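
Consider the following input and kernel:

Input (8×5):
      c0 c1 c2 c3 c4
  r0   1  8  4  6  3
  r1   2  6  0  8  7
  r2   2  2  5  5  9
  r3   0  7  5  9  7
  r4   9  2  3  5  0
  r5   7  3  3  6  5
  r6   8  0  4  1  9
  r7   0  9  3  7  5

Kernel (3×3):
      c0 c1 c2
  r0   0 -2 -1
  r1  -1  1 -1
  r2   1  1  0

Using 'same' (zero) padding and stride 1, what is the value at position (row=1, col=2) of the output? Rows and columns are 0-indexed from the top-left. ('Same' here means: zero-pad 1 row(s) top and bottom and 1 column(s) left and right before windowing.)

-21

The receptive field on the zero-padded input at this output position is [8 4 6 / 6 0 8 / 2 5 5]. Elementwise product with the kernel and sum: 4·-2 + 6·-1 + 6·-1 + 0·1 + 8·-1 + 2·1 + 5·1.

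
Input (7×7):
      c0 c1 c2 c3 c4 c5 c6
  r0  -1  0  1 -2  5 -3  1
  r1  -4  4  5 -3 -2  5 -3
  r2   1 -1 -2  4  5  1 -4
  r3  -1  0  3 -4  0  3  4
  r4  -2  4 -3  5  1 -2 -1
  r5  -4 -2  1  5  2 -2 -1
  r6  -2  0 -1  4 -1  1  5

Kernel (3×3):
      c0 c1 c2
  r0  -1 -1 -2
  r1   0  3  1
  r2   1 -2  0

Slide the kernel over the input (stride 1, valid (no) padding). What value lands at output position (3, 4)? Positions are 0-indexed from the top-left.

The receptive field on the input at this output position is [0 3 4 / 1 -2 -1 / 2 -2 -1]. Elementwise product with the kernel and sum: 0·-1 + 3·-1 + 4·-2 + -2·3 + -1·1 + 2·1 + -2·-2.

-12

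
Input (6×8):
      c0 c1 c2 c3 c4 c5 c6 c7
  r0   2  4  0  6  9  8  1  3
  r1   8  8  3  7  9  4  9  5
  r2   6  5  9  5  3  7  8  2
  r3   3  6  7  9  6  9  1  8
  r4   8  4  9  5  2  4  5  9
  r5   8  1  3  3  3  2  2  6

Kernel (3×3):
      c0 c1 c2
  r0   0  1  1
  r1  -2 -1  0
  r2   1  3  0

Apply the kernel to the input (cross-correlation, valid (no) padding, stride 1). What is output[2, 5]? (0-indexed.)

The receptive field on the input at this output position is [7 8 2 / 9 1 8 / 4 5 9]. Elementwise product with the kernel and sum: 8·1 + 2·1 + 9·-2 + 1·-1 + 4·1 + 5·3.

10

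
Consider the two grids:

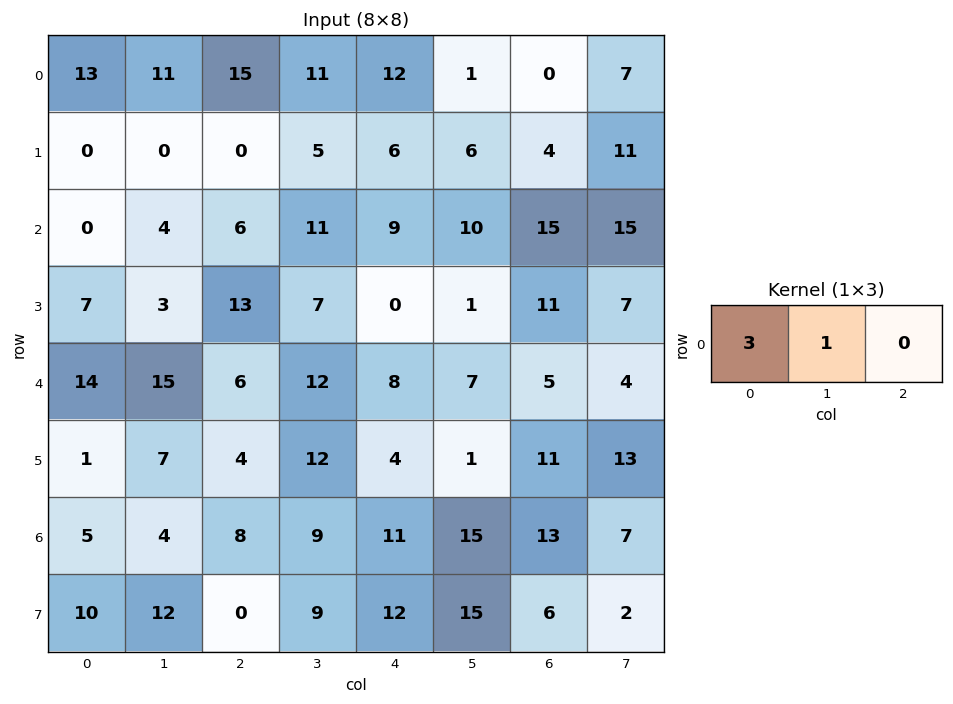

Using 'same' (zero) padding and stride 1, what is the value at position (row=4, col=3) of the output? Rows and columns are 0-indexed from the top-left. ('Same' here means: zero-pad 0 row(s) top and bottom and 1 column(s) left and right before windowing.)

30

The receptive field on the zero-padded input at this output position is [6 12 8]. Elementwise product with the kernel and sum: 6·3 + 12·1.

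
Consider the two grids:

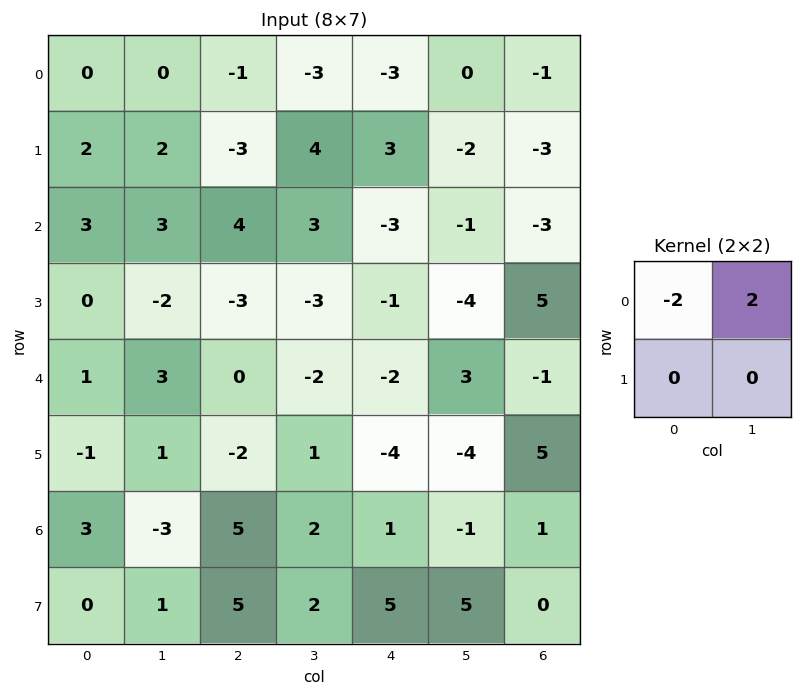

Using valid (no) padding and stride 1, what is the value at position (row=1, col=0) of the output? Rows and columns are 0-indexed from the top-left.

0

The receptive field on the input at this output position is [2 2 / 3 3]. Elementwise product with the kernel and sum: 2·-2 + 2·2.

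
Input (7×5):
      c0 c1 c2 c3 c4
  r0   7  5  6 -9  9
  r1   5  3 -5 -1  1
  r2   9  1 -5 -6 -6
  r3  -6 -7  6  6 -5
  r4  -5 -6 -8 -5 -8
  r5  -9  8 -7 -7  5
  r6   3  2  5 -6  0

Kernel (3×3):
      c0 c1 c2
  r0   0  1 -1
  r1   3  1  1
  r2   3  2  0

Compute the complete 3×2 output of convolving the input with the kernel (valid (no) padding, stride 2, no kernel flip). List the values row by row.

41 -60
-40 -15
-11 -17

Output[0,0]: The receptive field on the input at this output position is [7 5 6 / 5 3 -5 / 9 1 -5]. Elementwise product with the kernel and sum: 5·1 + 6·-1 + 5·3 + 3·1 + -5·1 + 9·3 + 1·2.
Output[0,1]: The receptive field on the input at this output position is [6 -9 9 / -5 -1 1 / -5 -6 -6]. Elementwise product with the kernel and sum: -9·1 + 9·-1 + -5·3 + -1·1 + 1·1 + -5·3 + -6·2.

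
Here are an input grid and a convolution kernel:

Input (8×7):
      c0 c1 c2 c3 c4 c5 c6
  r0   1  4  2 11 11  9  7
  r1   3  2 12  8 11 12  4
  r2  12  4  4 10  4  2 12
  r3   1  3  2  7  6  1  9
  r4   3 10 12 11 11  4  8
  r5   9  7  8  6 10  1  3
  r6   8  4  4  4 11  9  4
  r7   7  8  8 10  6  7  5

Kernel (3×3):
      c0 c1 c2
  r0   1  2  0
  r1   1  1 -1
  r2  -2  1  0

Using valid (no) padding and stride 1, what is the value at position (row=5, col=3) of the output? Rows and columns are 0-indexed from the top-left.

18

The receptive field on the input at this output position is [6 10 1 / 4 11 9 / 10 6 7]. Elementwise product with the kernel and sum: 6·1 + 10·2 + 4·1 + 11·1 + 9·-1 + 10·-2 + 6·1.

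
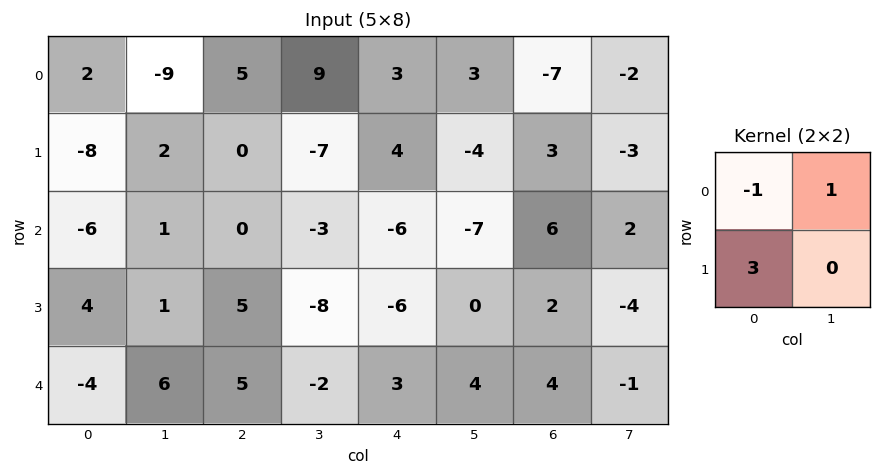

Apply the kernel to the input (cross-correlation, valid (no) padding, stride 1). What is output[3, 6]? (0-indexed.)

The receptive field on the input at this output position is [2 -4 / 4 -1]. Elementwise product with the kernel and sum: 2·-1 + -4·1 + 4·3.

6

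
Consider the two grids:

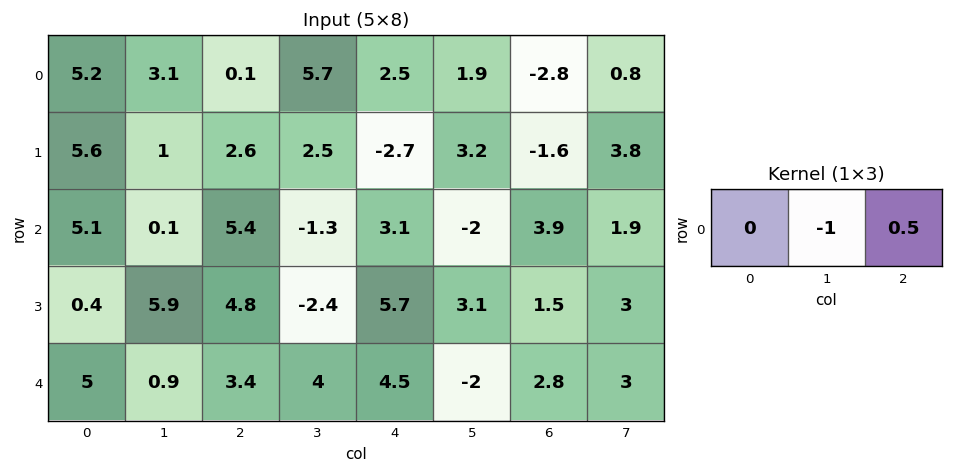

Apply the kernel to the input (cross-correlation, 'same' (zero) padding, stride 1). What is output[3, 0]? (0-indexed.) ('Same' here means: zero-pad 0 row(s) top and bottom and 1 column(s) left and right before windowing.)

The receptive field on the zero-padded input at this output position is [0 0.4 5.9]. Elementwise product with the kernel and sum: 0.4·-1 + 5.9·0.5.

2.55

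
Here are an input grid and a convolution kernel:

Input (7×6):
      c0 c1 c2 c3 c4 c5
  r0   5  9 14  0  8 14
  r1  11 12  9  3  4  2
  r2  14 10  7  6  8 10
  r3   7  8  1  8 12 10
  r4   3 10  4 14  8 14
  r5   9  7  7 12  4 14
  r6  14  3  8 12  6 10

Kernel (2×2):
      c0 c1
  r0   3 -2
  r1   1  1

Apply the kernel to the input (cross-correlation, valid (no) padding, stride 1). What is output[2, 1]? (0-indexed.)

25

The receptive field on the input at this output position is [10 7 / 8 1]. Elementwise product with the kernel and sum: 10·3 + 7·-2 + 8·1 + 1·1.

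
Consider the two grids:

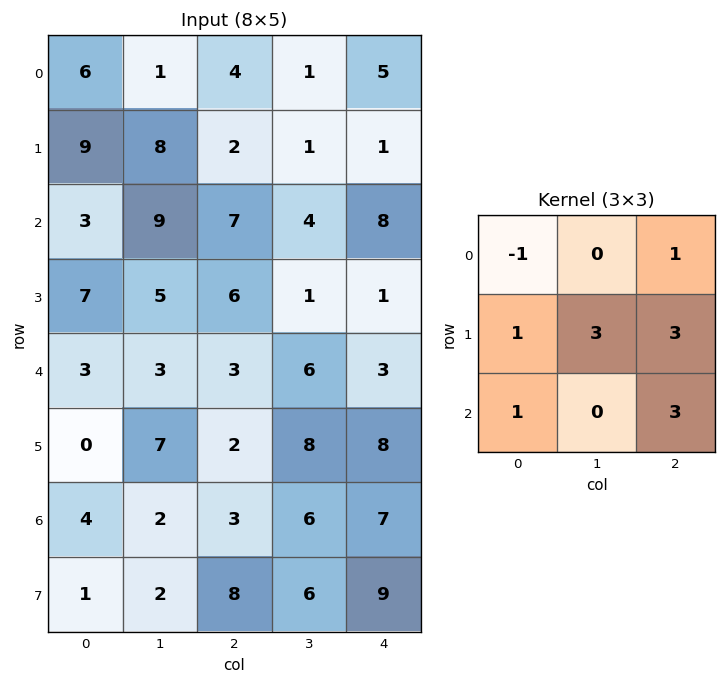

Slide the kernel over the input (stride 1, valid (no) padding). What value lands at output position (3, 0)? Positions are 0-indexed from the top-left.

26

The receptive field on the input at this output position is [7 5 6 / 3 3 3 / 0 7 2]. Elementwise product with the kernel and sum: 7·-1 + 6·1 + 3·1 + 3·3 + 3·3 + 0·1 + 2·3.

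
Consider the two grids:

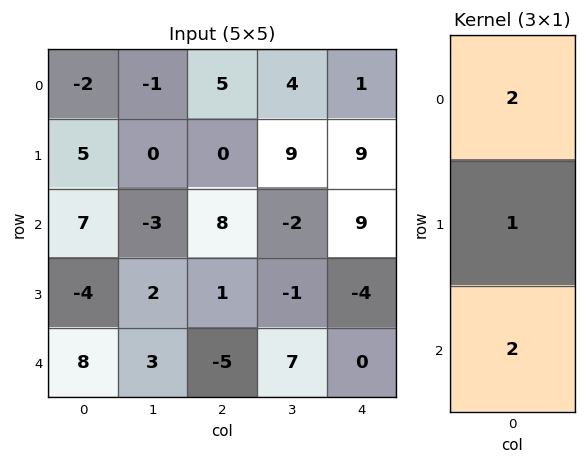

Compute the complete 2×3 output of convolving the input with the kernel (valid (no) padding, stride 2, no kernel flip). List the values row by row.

Output[0,0]: The receptive field on the input at this output position is [-2 / 5 / 7]. Elementwise product with the kernel and sum: -2·2 + 5·1 + 7·2.

15 26 29
26 7 14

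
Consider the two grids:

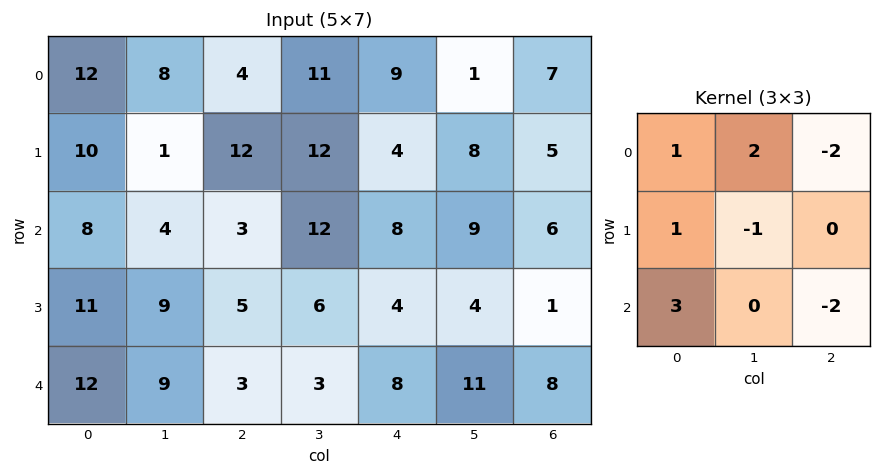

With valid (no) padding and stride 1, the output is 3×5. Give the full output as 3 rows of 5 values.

47 -29 1 53 5
15 17 26 18 19
42 11 3 -1 22

Output[0,0]: The receptive field on the input at this output position is [12 8 4 / 10 1 12 / 8 4 3]. Elementwise product with the kernel and sum: 12·1 + 8·2 + 4·-2 + 10·1 + 1·-1 + 8·3 + 3·-2.
Output[0,1]: The receptive field on the input at this output position is [8 4 11 / 1 12 12 / 4 3 12]. Elementwise product with the kernel and sum: 8·1 + 4·2 + 11·-2 + 1·1 + 12·-1 + 4·3 + 12·-2.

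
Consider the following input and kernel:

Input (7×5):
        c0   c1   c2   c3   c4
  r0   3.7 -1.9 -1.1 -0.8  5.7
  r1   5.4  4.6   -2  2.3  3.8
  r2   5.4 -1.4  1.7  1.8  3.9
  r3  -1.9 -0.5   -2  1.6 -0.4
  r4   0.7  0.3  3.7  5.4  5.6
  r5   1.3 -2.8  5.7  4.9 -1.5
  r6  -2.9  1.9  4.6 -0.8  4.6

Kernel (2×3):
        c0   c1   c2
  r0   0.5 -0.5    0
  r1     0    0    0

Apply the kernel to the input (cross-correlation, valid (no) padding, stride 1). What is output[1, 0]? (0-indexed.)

The receptive field on the input at this output position is [5.4 4.6 -2 / 5.4 -1.4 1.7]. Elementwise product with the kernel and sum: 5.4·0.5 + 4.6·-0.5.

0.4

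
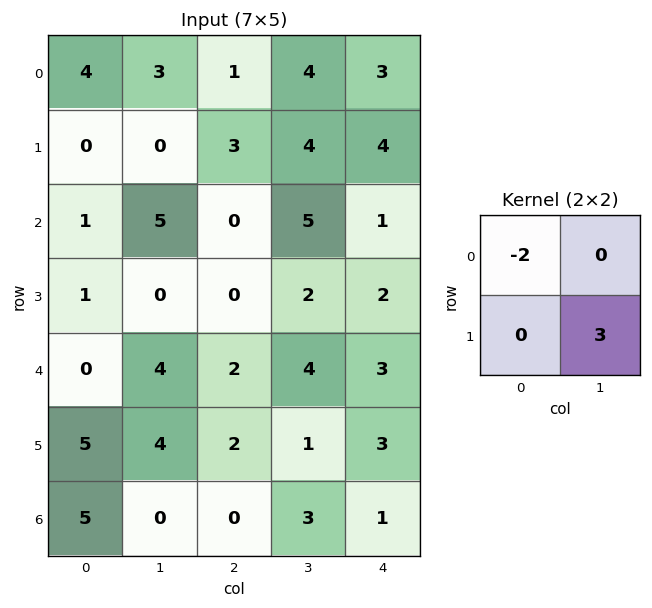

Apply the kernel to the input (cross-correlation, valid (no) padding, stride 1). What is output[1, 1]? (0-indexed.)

0

The receptive field on the input at this output position is [0 3 / 5 0]. Elementwise product with the kernel and sum: 0·-2 + 0·3.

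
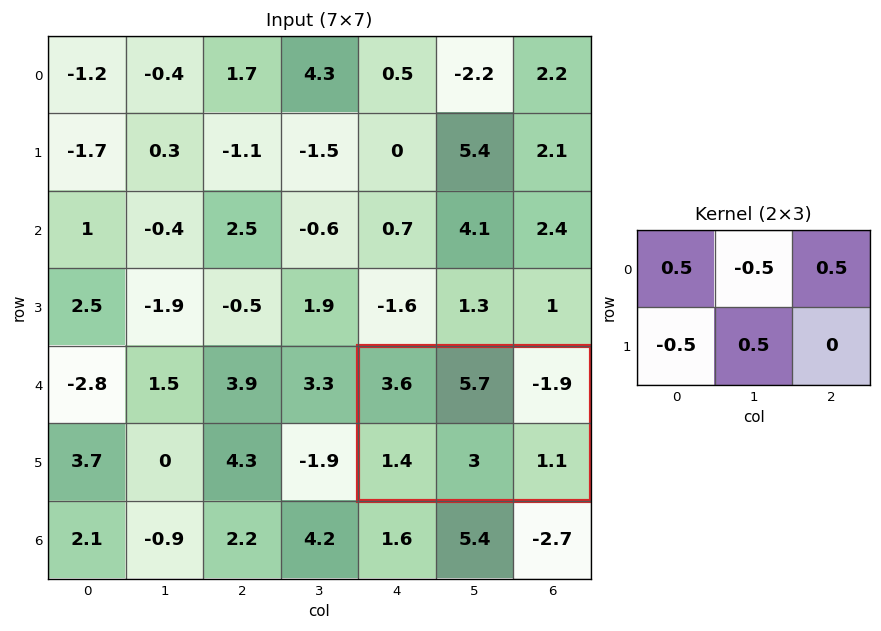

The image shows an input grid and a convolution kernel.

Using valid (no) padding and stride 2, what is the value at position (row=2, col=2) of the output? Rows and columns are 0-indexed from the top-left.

-1.2

The receptive field on the input at this output position is [3.6 5.7 -1.9 / 1.4 3 1.1]. Elementwise product with the kernel and sum: 3.6·0.5 + 5.7·-0.5 + -1.9·0.5 + 1.4·-0.5 + 3·0.5.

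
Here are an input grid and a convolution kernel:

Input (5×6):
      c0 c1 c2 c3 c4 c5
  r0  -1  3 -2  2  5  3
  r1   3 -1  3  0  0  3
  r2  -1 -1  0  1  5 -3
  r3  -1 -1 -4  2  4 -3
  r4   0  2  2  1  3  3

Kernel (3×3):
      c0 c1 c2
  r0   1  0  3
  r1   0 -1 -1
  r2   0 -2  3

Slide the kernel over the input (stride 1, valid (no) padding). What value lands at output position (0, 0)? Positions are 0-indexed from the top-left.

The receptive field on the input at this output position is [-1 3 -2 / 3 -1 3 / -1 -1 0]. Elementwise product with the kernel and sum: -1·1 + -2·3 + -1·-1 + 3·-1 + -1·-2 + 0·3.

-7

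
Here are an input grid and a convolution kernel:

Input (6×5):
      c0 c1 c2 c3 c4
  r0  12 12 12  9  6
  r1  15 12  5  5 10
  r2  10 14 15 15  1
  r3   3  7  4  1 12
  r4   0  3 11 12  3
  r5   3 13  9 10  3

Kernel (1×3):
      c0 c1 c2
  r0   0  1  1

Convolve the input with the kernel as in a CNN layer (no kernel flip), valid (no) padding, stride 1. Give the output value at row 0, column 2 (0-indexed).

The receptive field on the input at this output position is [12 9 6]. Elementwise product with the kernel and sum: 9·1 + 6·1.

15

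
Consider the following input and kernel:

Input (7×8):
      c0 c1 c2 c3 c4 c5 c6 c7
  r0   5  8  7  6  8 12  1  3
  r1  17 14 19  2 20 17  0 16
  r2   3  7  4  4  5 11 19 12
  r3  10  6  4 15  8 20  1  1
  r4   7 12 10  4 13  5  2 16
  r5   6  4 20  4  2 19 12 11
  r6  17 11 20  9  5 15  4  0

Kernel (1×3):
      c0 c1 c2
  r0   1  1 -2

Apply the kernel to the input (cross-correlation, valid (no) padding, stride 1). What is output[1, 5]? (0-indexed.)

The receptive field on the input at this output position is [17 0 16]. Elementwise product with the kernel and sum: 17·1 + 0·1 + 16·-2.

-15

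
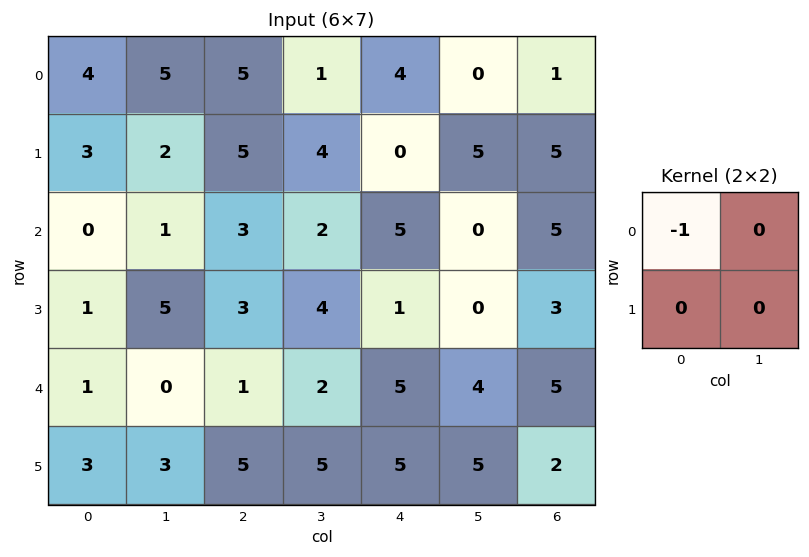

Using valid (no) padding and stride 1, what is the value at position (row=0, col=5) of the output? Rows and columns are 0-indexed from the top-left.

0

The receptive field on the input at this output position is [0 1 / 5 5]. Elementwise product with the kernel and sum: 0·-1.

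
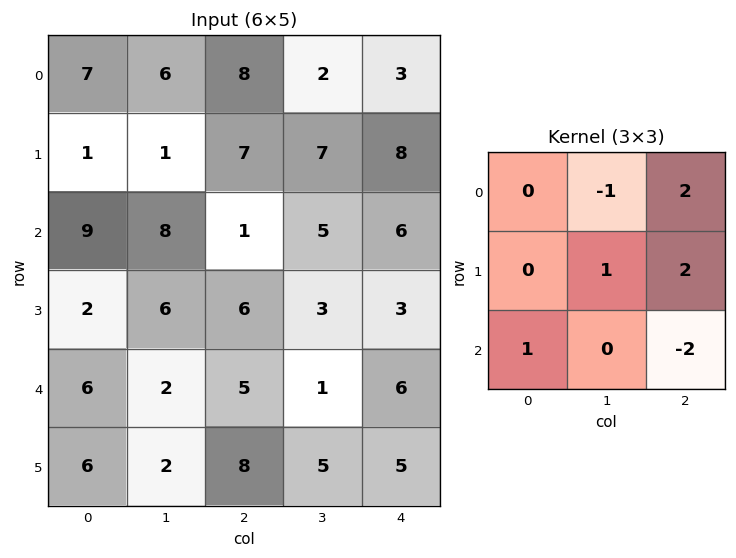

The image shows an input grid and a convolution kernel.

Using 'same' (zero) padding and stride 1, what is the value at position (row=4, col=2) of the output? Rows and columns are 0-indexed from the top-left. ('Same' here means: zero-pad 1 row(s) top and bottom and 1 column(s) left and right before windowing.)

-1

The receptive field on the zero-padded input at this output position is [6 6 3 / 2 5 1 / 2 8 5]. Elementwise product with the kernel and sum: 6·-1 + 3·2 + 5·1 + 1·2 + 2·1 + 5·-2.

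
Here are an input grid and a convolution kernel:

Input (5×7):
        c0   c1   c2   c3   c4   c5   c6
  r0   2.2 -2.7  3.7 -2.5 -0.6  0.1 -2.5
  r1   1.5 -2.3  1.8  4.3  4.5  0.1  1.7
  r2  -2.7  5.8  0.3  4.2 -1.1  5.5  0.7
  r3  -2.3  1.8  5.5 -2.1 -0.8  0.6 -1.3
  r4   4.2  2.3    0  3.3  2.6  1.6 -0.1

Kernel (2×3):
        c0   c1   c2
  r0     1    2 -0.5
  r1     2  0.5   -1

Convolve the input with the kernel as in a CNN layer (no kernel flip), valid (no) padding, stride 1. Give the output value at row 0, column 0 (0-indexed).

The receptive field on the input at this output position is [2.2 -2.7 3.7 / 1.5 -2.3 1.8]. Elementwise product with the kernel and sum: 2.2·1 + -2.7·2 + 3.7·-0.5 + 1.5·2 + -2.3·0.5 + 1.8·-1.

-5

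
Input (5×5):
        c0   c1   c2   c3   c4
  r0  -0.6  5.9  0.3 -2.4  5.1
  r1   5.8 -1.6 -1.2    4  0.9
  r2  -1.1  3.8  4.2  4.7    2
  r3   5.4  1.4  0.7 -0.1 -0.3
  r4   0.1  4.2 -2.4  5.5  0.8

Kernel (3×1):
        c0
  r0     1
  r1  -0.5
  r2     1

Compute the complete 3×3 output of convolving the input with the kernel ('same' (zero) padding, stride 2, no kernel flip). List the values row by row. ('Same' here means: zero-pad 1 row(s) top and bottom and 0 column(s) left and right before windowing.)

6.1 -1.35 -1.65
11.75 -2.6 -0.4
5.35 1.9 -0.7

Output[0,0]: The receptive field on the zero-padded input at this output position is [0 / -0.6 / 5.8]. Elementwise product with the kernel and sum: 0·1 + -0.6·-0.5 + 5.8·1.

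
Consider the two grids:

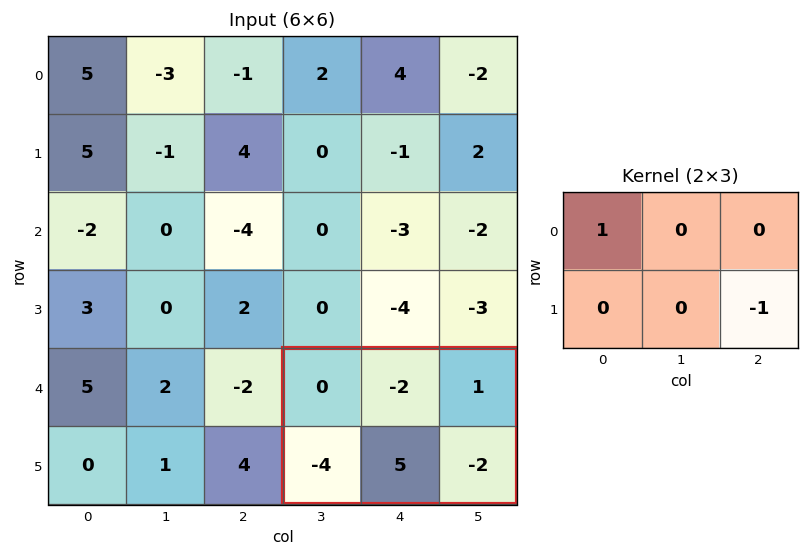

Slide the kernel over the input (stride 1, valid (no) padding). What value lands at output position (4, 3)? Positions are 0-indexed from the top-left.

The receptive field on the input at this output position is [0 -2 1 / -4 5 -2]. Elementwise product with the kernel and sum: 0·1 + -2·-1.

2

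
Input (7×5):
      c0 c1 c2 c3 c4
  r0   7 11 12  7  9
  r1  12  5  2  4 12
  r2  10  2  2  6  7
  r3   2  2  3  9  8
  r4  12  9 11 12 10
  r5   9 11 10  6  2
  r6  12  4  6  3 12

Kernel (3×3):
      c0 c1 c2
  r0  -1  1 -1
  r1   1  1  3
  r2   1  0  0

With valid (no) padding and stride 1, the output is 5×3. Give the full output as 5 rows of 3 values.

25 15 30
11 17 22
15 35 44
60 59 61
48 33 19

Output[0,0]: The receptive field on the input at this output position is [7 11 12 / 12 5 2 / 10 2 2]. Elementwise product with the kernel and sum: 7·-1 + 11·1 + 12·-1 + 12·1 + 5·1 + 2·3 + 10·1.
Output[0,1]: The receptive field on the input at this output position is [11 12 7 / 5 2 4 / 2 2 6]. Elementwise product with the kernel and sum: 11·-1 + 12·1 + 7·-1 + 5·1 + 2·1 + 4·3 + 2·1.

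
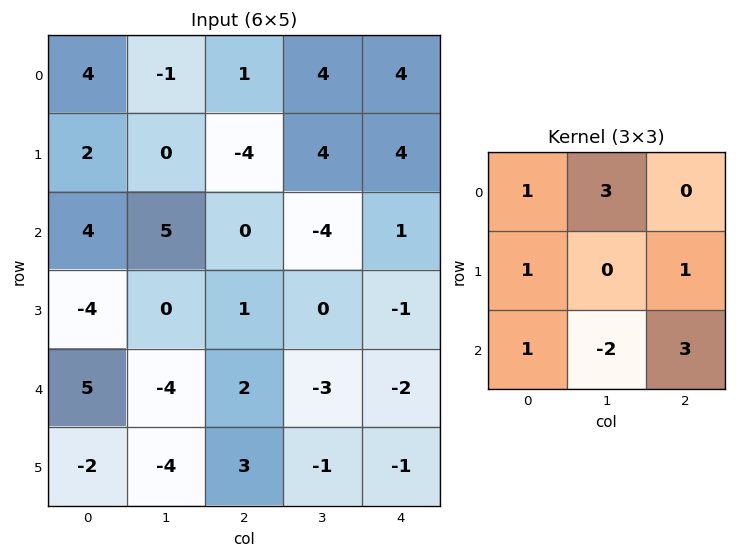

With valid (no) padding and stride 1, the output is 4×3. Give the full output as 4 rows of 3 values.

-7 -1 24
5 -13 7
35 -12 -10
18 -17 3

Output[0,0]: The receptive field on the input at this output position is [4 -1 1 / 2 0 -4 / 4 5 0]. Elementwise product with the kernel and sum: 4·1 + -1·3 + 2·1 + -4·1 + 4·1 + 5·-2 + 0·3.
Output[0,1]: The receptive field on the input at this output position is [-1 1 4 / 0 -4 4 / 5 0 -4]. Elementwise product with the kernel and sum: -1·1 + 1·3 + 0·1 + 4·1 + 5·1 + 0·-2 + -4·3.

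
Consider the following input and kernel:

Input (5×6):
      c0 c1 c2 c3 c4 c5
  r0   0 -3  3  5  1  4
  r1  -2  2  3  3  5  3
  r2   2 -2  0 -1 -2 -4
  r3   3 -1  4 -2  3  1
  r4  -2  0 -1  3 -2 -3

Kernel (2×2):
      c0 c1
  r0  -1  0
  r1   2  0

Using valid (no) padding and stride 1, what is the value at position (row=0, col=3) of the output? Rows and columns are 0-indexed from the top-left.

The receptive field on the input at this output position is [5 1 / 3 5]. Elementwise product with the kernel and sum: 5·-1 + 3·2.

1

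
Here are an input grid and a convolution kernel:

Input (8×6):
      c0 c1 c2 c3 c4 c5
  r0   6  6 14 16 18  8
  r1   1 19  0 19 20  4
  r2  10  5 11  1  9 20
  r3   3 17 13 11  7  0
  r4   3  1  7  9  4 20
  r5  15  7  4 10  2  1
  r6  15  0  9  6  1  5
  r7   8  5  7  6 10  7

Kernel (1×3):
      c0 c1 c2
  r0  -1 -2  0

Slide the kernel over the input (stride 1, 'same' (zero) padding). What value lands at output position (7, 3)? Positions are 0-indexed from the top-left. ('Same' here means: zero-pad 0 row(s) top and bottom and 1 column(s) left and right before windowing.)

The receptive field on the zero-padded input at this output position is [7 6 10]. Elementwise product with the kernel and sum: 7·-1 + 6·-2.

-19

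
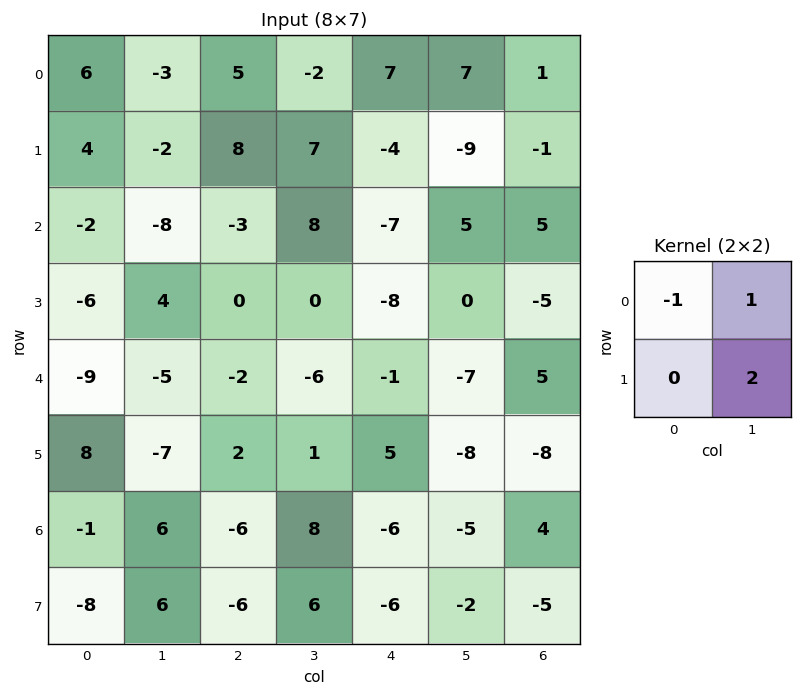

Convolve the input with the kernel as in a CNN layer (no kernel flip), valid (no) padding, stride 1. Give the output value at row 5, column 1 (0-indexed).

-3

The receptive field on the input at this output position is [-7 2 / 6 -6]. Elementwise product with the kernel and sum: -7·-1 + 2·1 + -6·2.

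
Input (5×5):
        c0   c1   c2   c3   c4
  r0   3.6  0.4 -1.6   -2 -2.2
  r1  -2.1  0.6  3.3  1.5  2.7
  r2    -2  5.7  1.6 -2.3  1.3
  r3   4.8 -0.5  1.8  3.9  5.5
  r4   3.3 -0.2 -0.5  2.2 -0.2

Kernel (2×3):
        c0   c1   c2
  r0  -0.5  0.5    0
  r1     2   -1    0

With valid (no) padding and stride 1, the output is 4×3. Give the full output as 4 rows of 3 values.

Output[0,0]: The receptive field on the input at this output position is [3.6 0.4 -1.6 / -2.1 0.6 3.3]. Elementwise product with the kernel and sum: 3.6·-0.5 + 0.4·0.5 + -2.1·2 + 0.6·-1.

-6.4 -3.1 4.9
-8.35 11.15 4.6
13.95 -4.85 -2.25
4.15 1.25 -2.15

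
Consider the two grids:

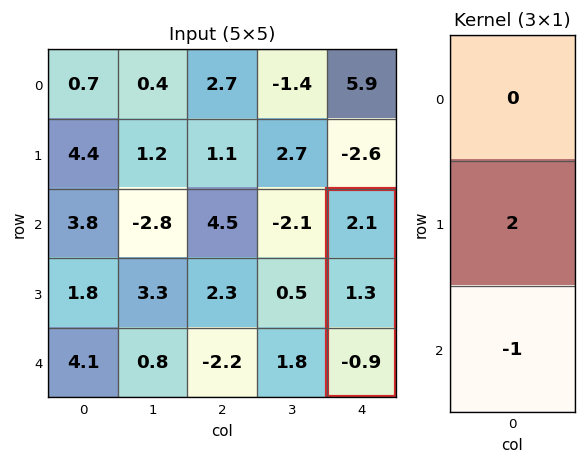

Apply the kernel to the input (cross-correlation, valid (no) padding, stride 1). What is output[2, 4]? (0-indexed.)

The receptive field on the input at this output position is [2.1 / 1.3 / -0.9]. Elementwise product with the kernel and sum: 1.3·2 + -0.9·-1.

3.5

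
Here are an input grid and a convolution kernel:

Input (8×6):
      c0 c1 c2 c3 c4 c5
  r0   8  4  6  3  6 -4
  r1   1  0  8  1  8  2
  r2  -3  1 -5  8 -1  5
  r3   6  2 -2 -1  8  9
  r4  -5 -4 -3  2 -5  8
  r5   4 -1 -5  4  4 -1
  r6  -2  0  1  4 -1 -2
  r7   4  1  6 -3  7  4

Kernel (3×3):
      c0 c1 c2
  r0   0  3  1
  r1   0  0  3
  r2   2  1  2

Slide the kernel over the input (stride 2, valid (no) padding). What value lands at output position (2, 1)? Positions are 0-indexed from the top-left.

17

The receptive field on the input at this output position is [-3 2 -5 / -5 4 4 / 1 4 -1]. Elementwise product with the kernel and sum: 2·3 + -5·1 + 4·3 + 1·2 + 4·1 + -1·2.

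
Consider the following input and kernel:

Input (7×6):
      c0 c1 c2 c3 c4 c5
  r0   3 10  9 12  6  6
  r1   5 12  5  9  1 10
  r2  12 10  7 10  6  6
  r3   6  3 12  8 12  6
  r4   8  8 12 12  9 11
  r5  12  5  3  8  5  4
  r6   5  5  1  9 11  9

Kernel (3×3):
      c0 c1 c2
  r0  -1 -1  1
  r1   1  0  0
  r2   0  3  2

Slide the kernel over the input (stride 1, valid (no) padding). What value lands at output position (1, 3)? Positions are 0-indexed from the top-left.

The receptive field on the input at this output position is [9 1 10 / 10 6 6 / 8 12 6]. Elementwise product with the kernel and sum: 9·-1 + 1·-1 + 10·1 + 10·1 + 12·3 + 6·2.

58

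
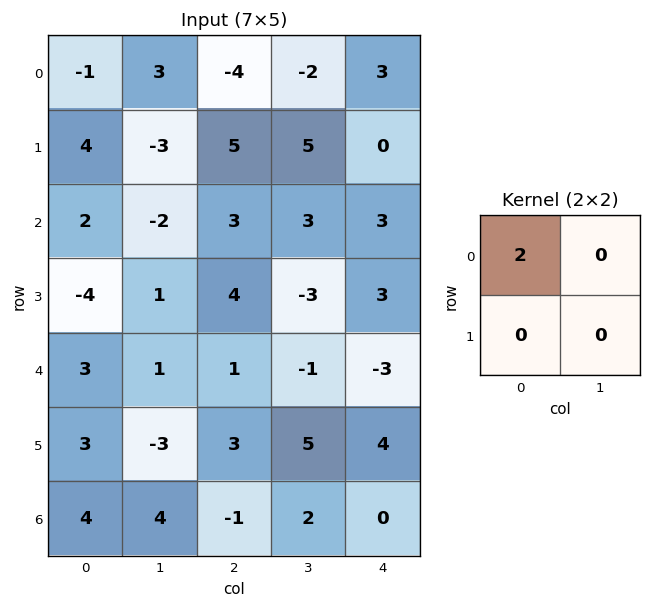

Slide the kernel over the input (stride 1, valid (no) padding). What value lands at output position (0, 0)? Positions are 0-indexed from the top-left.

The receptive field on the input at this output position is [-1 3 / 4 -3]. Elementwise product with the kernel and sum: -1·2.

-2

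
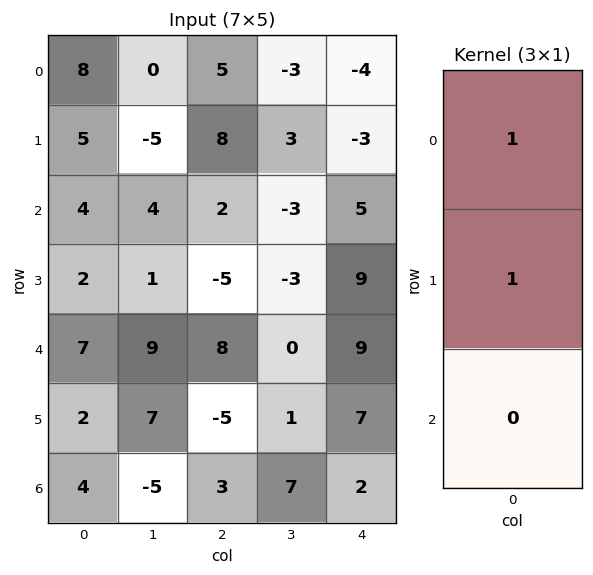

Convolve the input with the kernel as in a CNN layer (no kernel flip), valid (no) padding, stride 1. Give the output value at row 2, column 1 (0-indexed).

5

The receptive field on the input at this output position is [4 / 1 / 9]. Elementwise product with the kernel and sum: 4·1 + 1·1.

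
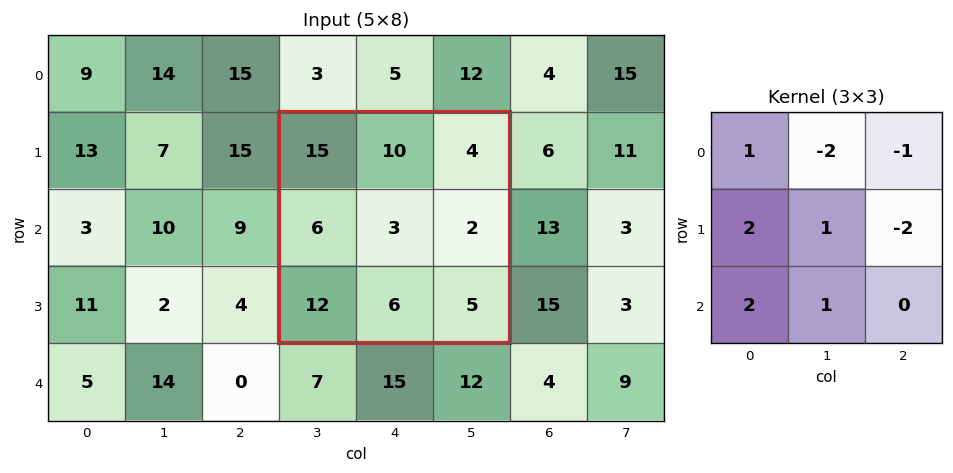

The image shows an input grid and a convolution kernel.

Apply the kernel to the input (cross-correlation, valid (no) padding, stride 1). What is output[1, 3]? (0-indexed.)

The receptive field on the input at this output position is [15 10 4 / 6 3 2 / 12 6 5]. Elementwise product with the kernel and sum: 15·1 + 10·-2 + 4·-1 + 6·2 + 3·1 + 2·-2 + 12·2 + 6·1.

32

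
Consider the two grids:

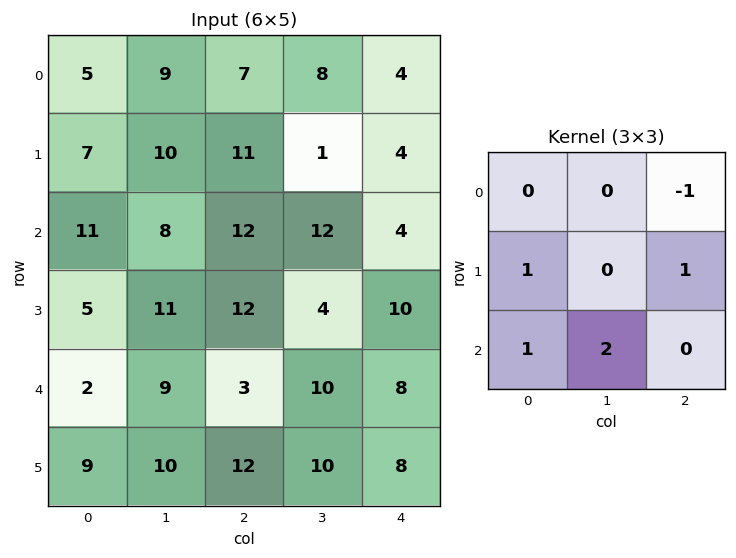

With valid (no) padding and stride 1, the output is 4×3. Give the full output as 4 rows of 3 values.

38 35 47
39 54 32
25 18 41
22 49 33

Output[0,0]: The receptive field on the input at this output position is [5 9 7 / 7 10 11 / 11 8 12]. Elementwise product with the kernel and sum: 7·-1 + 7·1 + 11·1 + 11·1 + 8·2.
Output[0,1]: The receptive field on the input at this output position is [9 7 8 / 10 11 1 / 8 12 12]. Elementwise product with the kernel and sum: 8·-1 + 10·1 + 1·1 + 8·1 + 12·2.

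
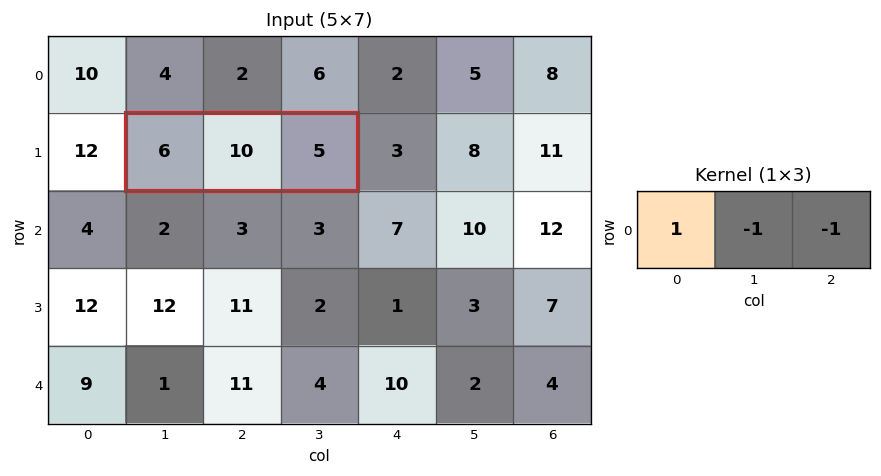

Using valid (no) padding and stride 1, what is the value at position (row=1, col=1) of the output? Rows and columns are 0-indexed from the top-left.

The receptive field on the input at this output position is [6 10 5]. Elementwise product with the kernel and sum: 6·1 + 10·-1 + 5·-1.

-9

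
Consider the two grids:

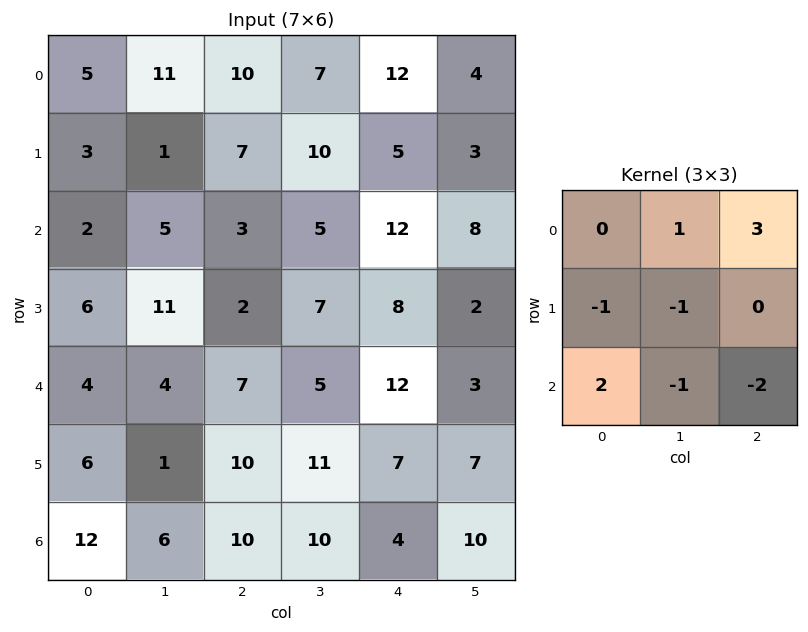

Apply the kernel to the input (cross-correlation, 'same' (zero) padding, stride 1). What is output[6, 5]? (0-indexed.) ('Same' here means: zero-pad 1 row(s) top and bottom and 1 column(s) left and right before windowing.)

The receptive field on the zero-padded input at this output position is [7 7 0 / 4 10 0 / 0 0 0]. Elementwise product with the kernel and sum: 7·1 + 0·3 + 4·-1 + 10·-1 + 0·2 + 0·-1 + 0·-2.

-7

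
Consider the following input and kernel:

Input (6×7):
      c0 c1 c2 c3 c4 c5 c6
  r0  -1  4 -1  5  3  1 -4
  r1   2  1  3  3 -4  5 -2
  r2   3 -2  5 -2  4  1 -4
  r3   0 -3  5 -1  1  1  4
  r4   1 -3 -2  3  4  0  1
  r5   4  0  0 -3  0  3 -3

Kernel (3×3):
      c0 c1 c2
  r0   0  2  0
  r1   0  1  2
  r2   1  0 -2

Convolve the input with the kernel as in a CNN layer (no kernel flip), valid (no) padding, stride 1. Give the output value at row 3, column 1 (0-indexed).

The receptive field on the input at this output position is [-3 5 -1 / -3 -2 3 / 0 0 -3]. Elementwise product with the kernel and sum: 5·2 + -2·1 + 3·2 + 0·1 + -3·-2.

20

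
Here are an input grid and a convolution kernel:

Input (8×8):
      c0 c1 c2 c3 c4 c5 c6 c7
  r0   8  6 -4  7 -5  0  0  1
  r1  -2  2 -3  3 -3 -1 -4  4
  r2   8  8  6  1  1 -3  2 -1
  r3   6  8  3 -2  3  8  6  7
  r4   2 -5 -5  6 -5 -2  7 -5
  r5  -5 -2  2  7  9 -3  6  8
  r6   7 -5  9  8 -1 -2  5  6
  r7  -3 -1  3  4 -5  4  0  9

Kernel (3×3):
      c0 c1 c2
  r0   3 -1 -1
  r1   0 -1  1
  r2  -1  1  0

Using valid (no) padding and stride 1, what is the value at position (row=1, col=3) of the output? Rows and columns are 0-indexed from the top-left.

14

The receptive field on the input at this output position is [3 -3 -1 / 1 1 -3 / -2 3 8]. Elementwise product with the kernel and sum: 3·3 + -3·-1 + -1·-1 + 1·-1 + -3·1 + -2·-1 + 3·1.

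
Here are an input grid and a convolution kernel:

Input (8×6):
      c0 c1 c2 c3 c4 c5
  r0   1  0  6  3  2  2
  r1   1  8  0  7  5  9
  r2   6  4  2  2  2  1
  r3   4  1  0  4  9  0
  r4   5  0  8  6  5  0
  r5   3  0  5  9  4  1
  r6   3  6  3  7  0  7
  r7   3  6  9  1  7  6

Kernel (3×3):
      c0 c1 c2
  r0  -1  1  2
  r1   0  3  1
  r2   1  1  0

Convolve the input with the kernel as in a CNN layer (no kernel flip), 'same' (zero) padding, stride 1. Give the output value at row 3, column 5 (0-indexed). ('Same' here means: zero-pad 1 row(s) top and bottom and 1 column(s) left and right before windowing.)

4

The receptive field on the zero-padded input at this output position is [2 1 0 / 9 0 0 / 5 0 0]. Elementwise product with the kernel and sum: 2·-1 + 1·1 + 0·2 + 0·3 + 0·1 + 5·1 + 0·1.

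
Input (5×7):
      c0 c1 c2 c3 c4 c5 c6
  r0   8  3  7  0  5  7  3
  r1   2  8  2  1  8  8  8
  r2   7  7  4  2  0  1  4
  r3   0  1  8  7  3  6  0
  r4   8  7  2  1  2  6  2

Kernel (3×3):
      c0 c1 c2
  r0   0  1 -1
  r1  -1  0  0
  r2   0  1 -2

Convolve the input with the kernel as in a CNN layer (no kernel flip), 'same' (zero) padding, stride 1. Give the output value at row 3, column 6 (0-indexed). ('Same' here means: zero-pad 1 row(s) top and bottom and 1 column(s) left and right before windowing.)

0

The receptive field on the zero-padded input at this output position is [1 4 0 / 6 0 0 / 6 2 0]. Elementwise product with the kernel and sum: 4·1 + 0·-1 + 6·-1 + 2·1 + 0·-2.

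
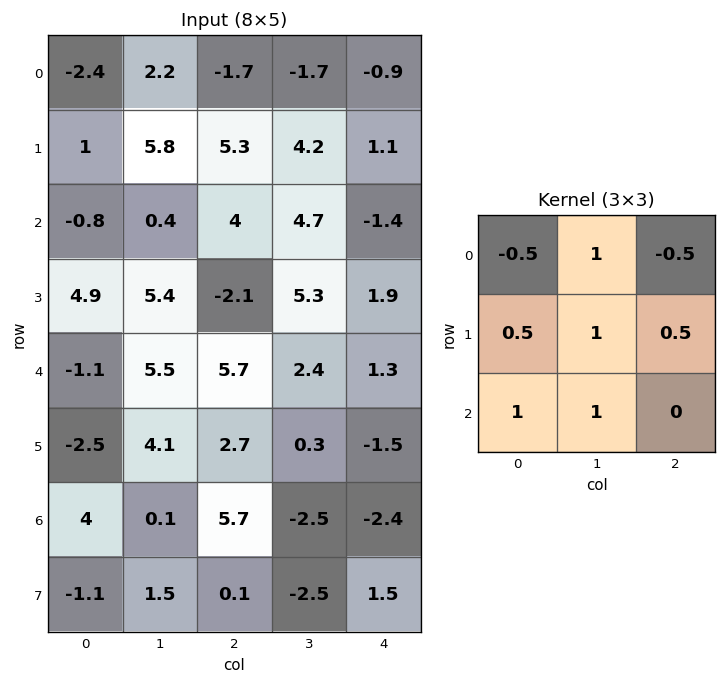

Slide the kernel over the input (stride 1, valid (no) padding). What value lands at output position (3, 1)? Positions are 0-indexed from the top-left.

The receptive field on the input at this output position is [5.4 -2.1 5.3 / 5.5 5.7 2.4 / 4.1 2.7 0.3]. Elementwise product with the kernel and sum: 5.4·-0.5 + -2.1·1 + 5.3·-0.5 + 5.5·0.5 + 5.7·1 + 2.4·0.5 + 4.1·1 + 2.7·1.

9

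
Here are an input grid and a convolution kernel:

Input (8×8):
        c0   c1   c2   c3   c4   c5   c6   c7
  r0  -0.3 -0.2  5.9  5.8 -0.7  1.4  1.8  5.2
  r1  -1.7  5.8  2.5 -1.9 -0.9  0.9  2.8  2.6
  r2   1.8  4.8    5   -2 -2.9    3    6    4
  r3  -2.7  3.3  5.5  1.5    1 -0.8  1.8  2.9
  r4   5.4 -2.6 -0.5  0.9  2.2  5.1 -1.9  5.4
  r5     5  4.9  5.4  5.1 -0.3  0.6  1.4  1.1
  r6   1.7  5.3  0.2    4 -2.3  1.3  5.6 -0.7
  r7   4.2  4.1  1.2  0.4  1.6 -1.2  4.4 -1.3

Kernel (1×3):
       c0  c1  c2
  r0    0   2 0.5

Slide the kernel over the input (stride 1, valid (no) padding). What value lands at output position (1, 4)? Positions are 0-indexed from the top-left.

The receptive field on the input at this output position is [-0.9 0.9 2.8]. Elementwise product with the kernel and sum: 0.9·2 + 2.8·0.5.

3.2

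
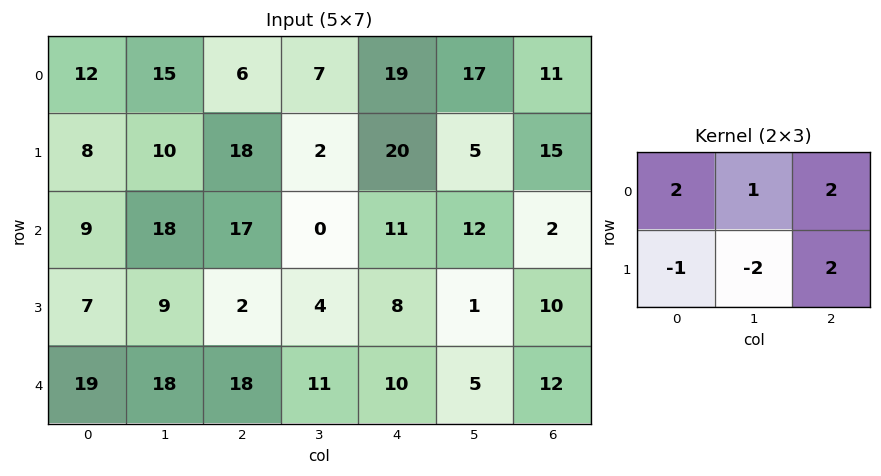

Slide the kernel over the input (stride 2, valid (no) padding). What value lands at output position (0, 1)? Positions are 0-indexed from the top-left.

75

The receptive field on the input at this output position is [6 7 19 / 18 2 20]. Elementwise product with the kernel and sum: 6·2 + 7·1 + 19·2 + 18·-1 + 2·-2 + 20·2.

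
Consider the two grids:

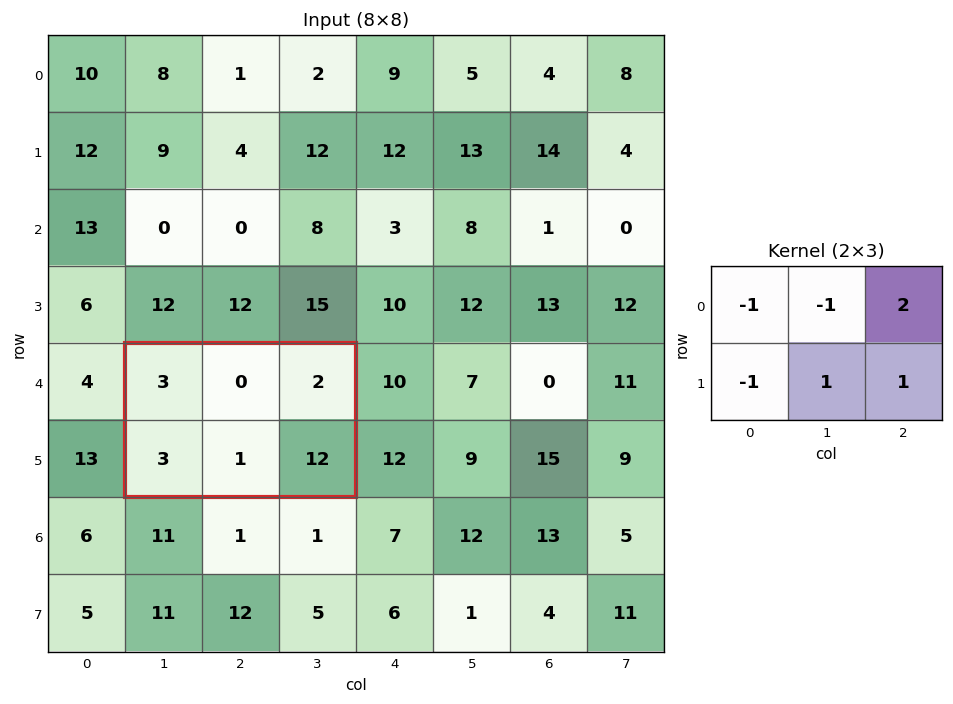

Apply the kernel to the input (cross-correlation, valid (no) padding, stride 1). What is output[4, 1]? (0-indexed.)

The receptive field on the input at this output position is [3 0 2 / 3 1 12]. Elementwise product with the kernel and sum: 3·-1 + 0·-1 + 2·2 + 3·-1 + 1·1 + 12·1.

11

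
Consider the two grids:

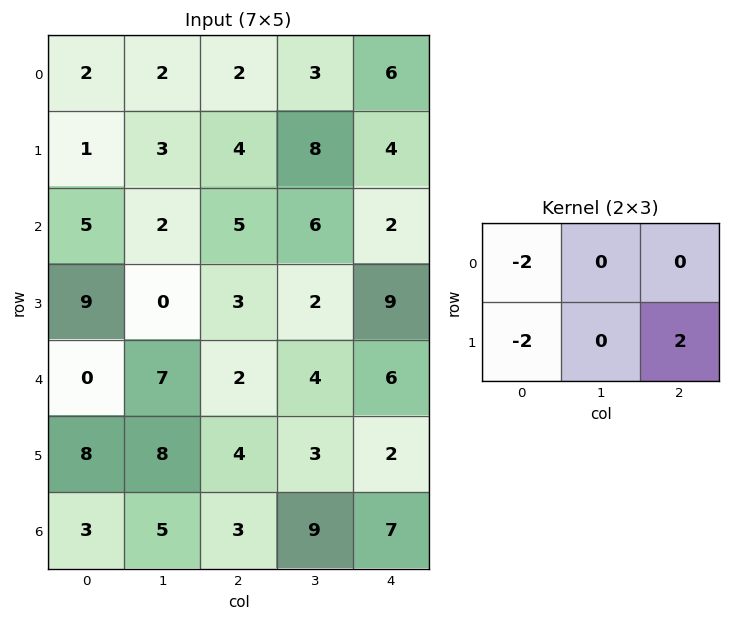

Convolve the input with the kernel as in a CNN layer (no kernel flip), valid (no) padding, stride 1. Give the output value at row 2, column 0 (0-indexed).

The receptive field on the input at this output position is [5 2 5 / 9 0 3]. Elementwise product with the kernel and sum: 5·-2 + 9·-2 + 3·2.

-22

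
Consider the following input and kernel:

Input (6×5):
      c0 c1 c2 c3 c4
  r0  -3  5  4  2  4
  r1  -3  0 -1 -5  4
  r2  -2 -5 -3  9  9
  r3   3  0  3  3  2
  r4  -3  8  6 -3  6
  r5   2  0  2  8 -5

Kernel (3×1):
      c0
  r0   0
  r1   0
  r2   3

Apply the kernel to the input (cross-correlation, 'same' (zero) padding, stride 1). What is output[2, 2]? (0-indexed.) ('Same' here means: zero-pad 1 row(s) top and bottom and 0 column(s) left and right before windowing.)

9

The receptive field on the zero-padded input at this output position is [-1 / -3 / 3]. Elementwise product with the kernel and sum: 3·3.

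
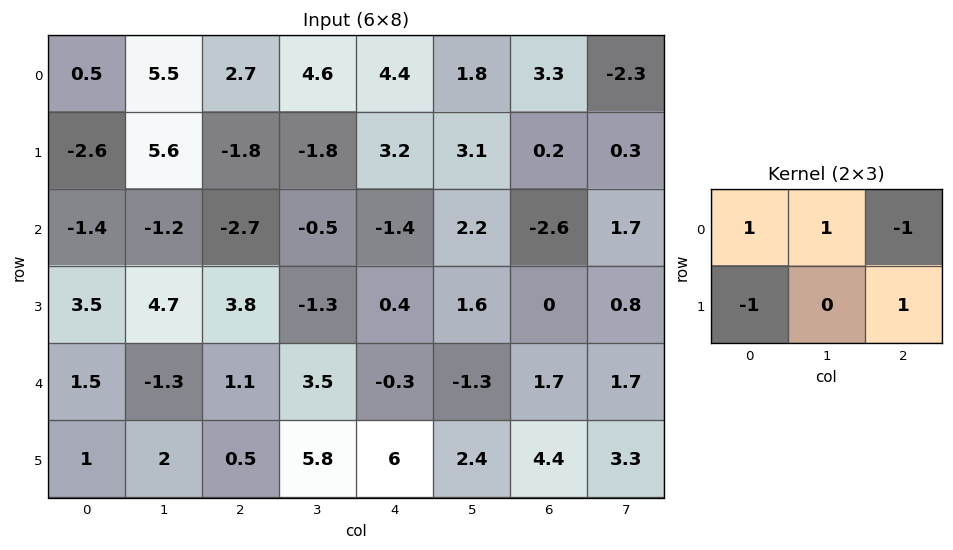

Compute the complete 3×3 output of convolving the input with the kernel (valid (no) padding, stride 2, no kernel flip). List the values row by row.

Output[0,0]: The receptive field on the input at this output position is [0.5 5.5 2.7 / -2.6 5.6 -1.8]. Elementwise product with the kernel and sum: 0.5·1 + 5.5·1 + 2.7·-1 + -2.6·-1 + -1.8·1.
Output[0,1]: The receptive field on the input at this output position is [2.7 4.6 4.4 / -1.8 -1.8 3.2]. Elementwise product with the kernel and sum: 2.7·1 + 4.6·1 + 4.4·-1 + -1.8·-1 + 3.2·1.

4.1 7.9 -0.1
0.4 -5.2 3
-1.4 10.4 -4.9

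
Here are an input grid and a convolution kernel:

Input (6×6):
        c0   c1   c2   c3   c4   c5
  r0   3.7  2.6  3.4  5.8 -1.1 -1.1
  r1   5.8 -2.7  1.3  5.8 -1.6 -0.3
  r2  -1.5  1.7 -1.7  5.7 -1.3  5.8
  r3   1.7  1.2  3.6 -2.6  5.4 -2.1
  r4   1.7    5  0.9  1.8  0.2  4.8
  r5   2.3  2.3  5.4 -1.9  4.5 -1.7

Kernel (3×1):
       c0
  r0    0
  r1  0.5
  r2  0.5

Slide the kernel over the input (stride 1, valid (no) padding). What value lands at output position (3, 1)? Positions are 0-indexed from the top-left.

The receptive field on the input at this output position is [1.2 / 5 / 2.3]. Elementwise product with the kernel and sum: 5·0.5 + 2.3·0.5.

3.65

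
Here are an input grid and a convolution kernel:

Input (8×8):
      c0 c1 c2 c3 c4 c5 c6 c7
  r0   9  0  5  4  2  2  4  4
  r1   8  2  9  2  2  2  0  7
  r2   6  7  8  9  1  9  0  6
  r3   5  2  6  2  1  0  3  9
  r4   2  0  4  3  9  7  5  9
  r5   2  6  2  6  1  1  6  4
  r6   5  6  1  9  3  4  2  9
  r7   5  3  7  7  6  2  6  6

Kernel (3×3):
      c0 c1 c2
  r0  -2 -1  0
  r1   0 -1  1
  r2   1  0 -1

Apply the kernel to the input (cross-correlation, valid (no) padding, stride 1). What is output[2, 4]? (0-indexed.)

The receptive field on the input at this output position is [1 9 0 / 1 0 3 / 9 7 5]. Elementwise product with the kernel and sum: 1·-2 + 9·-1 + 0·-1 + 3·1 + 9·1 + 5·-1.

-4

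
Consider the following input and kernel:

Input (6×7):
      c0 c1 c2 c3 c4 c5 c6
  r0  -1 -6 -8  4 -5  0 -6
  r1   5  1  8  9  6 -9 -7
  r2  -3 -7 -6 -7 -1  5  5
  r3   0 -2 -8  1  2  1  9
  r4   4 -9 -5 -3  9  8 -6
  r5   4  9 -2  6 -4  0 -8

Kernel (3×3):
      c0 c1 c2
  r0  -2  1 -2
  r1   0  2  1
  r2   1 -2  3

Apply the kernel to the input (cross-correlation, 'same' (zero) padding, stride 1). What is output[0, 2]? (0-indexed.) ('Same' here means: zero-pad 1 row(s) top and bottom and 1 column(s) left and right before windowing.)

0

The receptive field on the zero-padded input at this output position is [0 0 0 / -6 -8 4 / 1 8 9]. Elementwise product with the kernel and sum: 0·-2 + 0·1 + 0·-2 + -8·2 + 4·1 + 1·1 + 8·-2 + 9·3.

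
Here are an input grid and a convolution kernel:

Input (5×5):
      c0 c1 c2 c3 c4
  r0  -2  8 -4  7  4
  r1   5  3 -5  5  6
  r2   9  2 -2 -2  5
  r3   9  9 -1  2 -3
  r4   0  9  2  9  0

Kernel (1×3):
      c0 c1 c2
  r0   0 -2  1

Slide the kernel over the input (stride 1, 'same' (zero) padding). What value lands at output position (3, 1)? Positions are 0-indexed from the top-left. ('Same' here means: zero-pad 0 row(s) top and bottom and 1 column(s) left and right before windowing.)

The receptive field on the zero-padded input at this output position is [9 9 -1]. Elementwise product with the kernel and sum: 9·-2 + -1·1.

-19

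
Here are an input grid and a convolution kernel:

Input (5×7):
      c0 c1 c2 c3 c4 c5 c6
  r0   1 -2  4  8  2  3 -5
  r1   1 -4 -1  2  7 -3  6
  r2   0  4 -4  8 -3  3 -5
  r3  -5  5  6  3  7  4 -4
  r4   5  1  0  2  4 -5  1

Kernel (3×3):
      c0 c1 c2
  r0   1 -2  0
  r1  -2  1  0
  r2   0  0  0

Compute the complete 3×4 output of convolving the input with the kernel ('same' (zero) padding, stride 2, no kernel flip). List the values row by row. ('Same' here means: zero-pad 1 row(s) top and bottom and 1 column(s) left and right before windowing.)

Output[0,0]: The receptive field on the zero-padded input at this output position is [0 0 0 / 0 1 -2 / 0 1 -4]. Elementwise product with the kernel and sum: 0·1 + 0·-2 + 0·-2 + 1·1.

1 8 -14 -11
-2 -14 -31 -26
15 -9 -11 23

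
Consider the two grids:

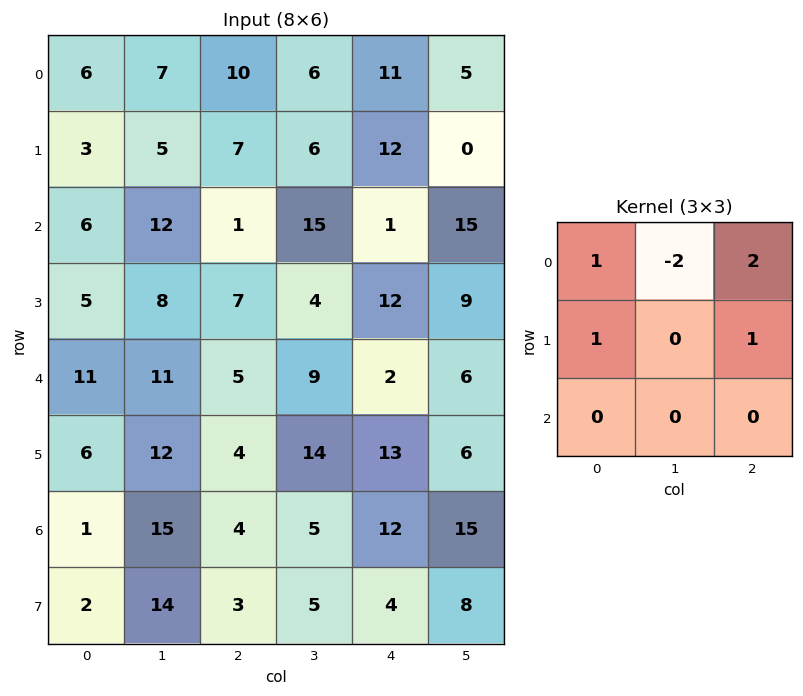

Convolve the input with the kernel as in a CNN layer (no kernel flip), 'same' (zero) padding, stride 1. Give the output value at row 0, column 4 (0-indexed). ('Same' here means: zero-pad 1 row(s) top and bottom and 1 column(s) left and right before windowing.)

The receptive field on the zero-padded input at this output position is [0 0 0 / 6 11 5 / 6 12 0]. Elementwise product with the kernel and sum: 0·1 + 0·-2 + 0·2 + 6·1 + 5·1.

11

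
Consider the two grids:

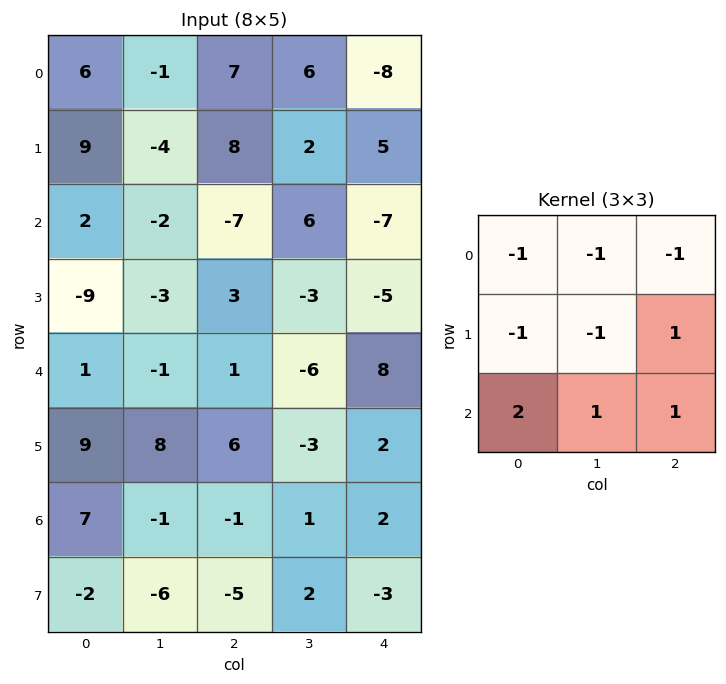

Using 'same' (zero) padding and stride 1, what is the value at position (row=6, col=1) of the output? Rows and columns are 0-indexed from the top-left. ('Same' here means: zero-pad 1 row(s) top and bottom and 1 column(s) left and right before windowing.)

The receptive field on the zero-padded input at this output position is [9 8 6 / 7 -1 -1 / -2 -6 -5]. Elementwise product with the kernel and sum: 9·-1 + 8·-1 + 6·-1 + 7·-1 + -1·-1 + -1·1 + -2·2 + -6·1 + -5·1.

-45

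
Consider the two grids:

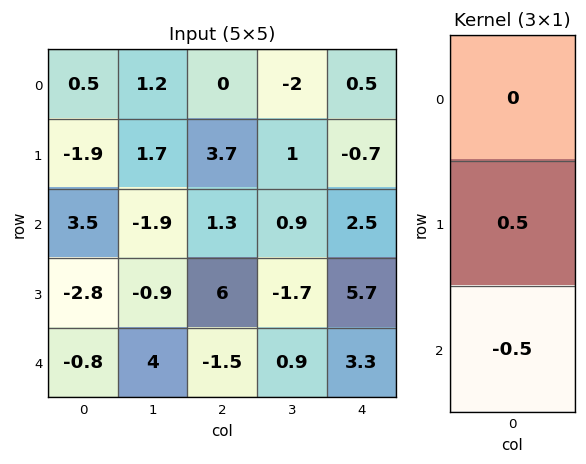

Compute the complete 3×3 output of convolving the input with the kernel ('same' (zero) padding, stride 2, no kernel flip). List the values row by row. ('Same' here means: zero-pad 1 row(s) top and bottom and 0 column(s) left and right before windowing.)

1.2 -1.85 0.6
3.15 -2.35 -1.6
-0.4 -0.75 1.65

Output[0,0]: The receptive field on the zero-padded input at this output position is [0 / 0.5 / -1.9]. Elementwise product with the kernel and sum: 0.5·0.5 + -1.9·-0.5.
Output[0,1]: The receptive field on the zero-padded input at this output position is [0 / 0 / 3.7]. Elementwise product with the kernel and sum: 0·0.5 + 3.7·-0.5.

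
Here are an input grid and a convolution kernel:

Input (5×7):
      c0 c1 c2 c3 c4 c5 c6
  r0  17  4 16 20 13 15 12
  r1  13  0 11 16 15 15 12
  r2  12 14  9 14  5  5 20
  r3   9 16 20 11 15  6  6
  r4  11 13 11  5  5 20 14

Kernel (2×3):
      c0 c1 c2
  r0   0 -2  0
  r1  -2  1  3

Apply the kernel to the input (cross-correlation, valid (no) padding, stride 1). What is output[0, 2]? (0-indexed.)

The receptive field on the input at this output position is [16 20 13 / 11 16 15]. Elementwise product with the kernel and sum: 20·-2 + 11·-2 + 16·1 + 15·3.

-1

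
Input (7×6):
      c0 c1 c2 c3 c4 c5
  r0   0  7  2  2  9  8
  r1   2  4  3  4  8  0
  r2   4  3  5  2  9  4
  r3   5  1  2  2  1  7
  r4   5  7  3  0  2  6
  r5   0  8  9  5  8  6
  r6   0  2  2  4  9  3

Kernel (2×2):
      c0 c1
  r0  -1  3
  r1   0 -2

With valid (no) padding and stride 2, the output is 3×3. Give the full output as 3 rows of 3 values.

Output[0,0]: The receptive field on the input at this output position is [0 7 / 2 4]. Elementwise product with the kernel and sum: 0·-1 + 7·3 + 4·-2.
Output[0,1]: The receptive field on the input at this output position is [2 2 / 3 4]. Elementwise product with the kernel and sum: 2·-1 + 2·3 + 4·-2.

13 -4 15
3 -3 -11
0 -13 4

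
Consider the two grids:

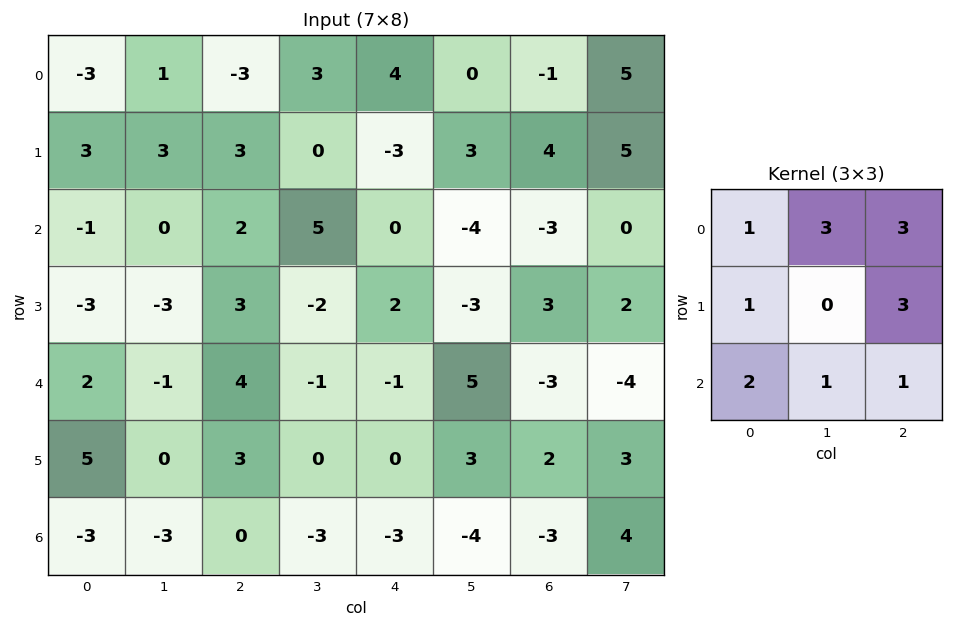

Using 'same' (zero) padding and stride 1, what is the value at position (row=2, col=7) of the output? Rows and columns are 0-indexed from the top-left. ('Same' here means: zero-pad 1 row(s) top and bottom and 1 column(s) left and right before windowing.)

The receptive field on the zero-padded input at this output position is [4 5 0 / -3 0 0 / 3 2 0]. Elementwise product with the kernel and sum: 4·1 + 5·3 + 0·3 + -3·1 + 0·3 + 3·2 + 2·1 + 0·1.

24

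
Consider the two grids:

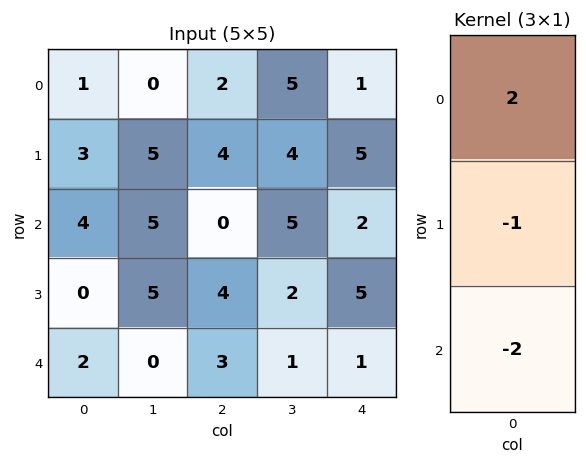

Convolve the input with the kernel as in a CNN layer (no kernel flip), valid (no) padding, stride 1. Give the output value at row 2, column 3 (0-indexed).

6

The receptive field on the input at this output position is [5 / 2 / 1]. Elementwise product with the kernel and sum: 5·2 + 2·-1 + 1·-2.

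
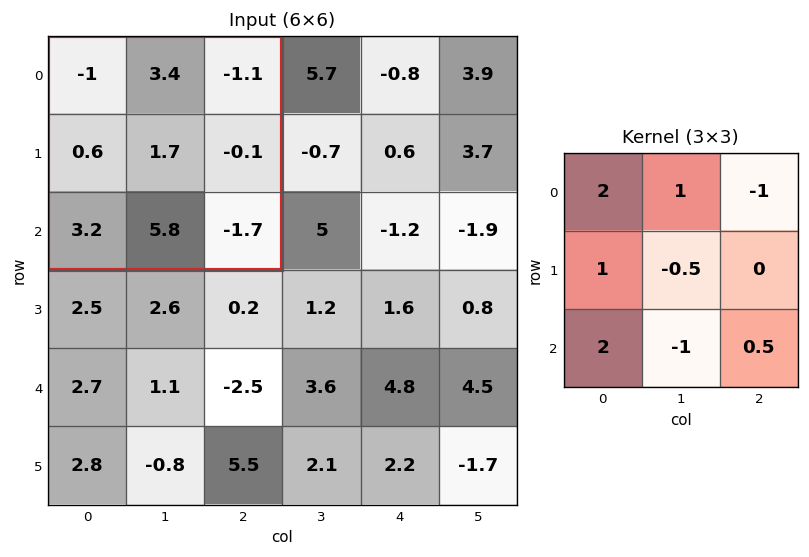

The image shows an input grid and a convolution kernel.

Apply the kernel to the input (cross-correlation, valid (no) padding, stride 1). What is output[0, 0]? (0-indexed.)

The receptive field on the input at this output position is [-1 3.4 -1.1 / 0.6 1.7 -0.1 / 3.2 5.8 -1.7]. Elementwise product with the kernel and sum: -1·2 + 3.4·1 + -1.1·-1 + 0.6·1 + 1.7·-0.5 + 3.2·2 + 5.8·-1 + -1.7·0.5.

2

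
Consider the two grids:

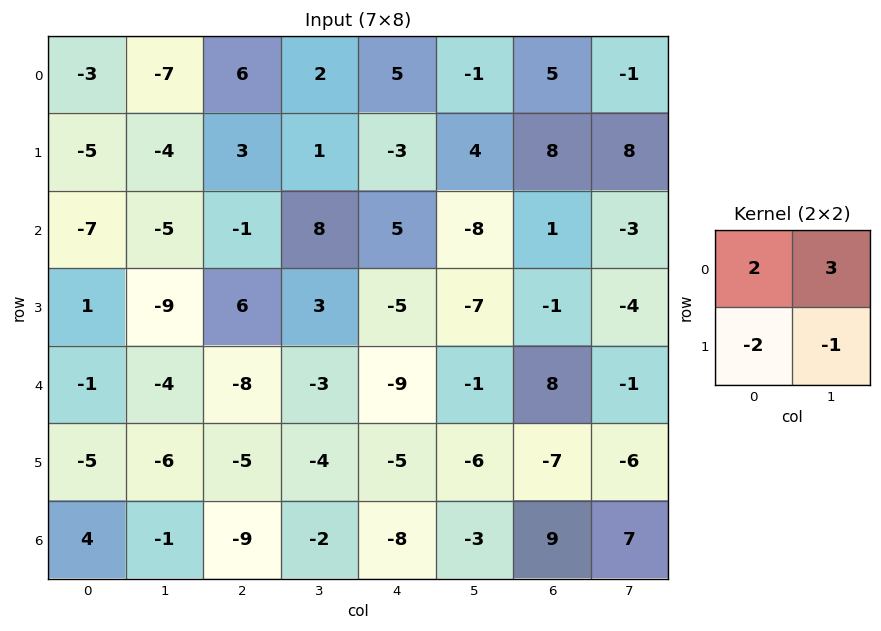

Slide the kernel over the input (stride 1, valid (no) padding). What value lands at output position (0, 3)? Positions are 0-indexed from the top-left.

20

The receptive field on the input at this output position is [2 5 / 1 -3]. Elementwise product with the kernel and sum: 2·2 + 5·3 + 1·-2 + -3·-1.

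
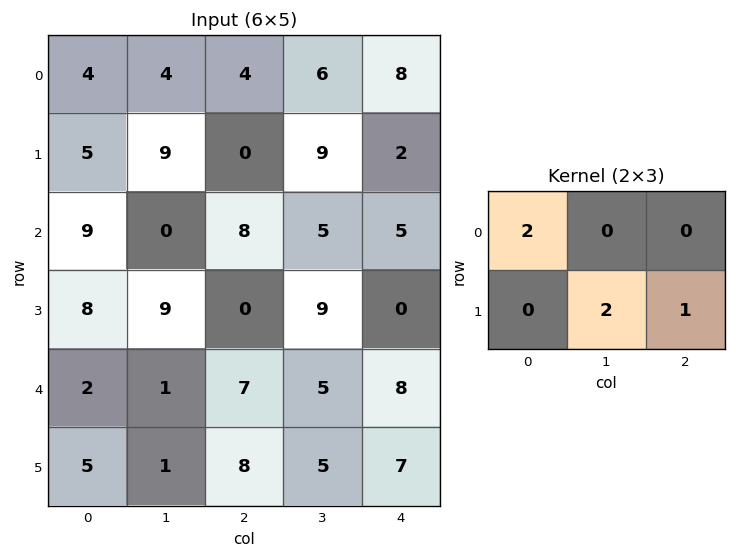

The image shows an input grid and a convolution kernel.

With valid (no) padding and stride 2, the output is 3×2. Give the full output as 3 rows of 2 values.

Output[0,0]: The receptive field on the input at this output position is [4 4 4 / 5 9 0]. Elementwise product with the kernel and sum: 4·2 + 9·2 + 0·1.

26 28
36 34
14 31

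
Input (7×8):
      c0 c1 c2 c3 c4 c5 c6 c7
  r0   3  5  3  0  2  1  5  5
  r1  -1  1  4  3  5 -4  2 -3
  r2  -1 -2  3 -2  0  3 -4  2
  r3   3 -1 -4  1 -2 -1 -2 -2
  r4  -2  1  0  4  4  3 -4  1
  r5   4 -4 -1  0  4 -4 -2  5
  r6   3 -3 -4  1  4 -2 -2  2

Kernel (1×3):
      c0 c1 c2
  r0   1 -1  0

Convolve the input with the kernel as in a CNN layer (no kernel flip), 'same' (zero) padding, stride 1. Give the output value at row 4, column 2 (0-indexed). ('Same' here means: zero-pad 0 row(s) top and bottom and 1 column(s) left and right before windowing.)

The receptive field on the zero-padded input at this output position is [1 0 4]. Elementwise product with the kernel and sum: 1·1 + 0·-1.

1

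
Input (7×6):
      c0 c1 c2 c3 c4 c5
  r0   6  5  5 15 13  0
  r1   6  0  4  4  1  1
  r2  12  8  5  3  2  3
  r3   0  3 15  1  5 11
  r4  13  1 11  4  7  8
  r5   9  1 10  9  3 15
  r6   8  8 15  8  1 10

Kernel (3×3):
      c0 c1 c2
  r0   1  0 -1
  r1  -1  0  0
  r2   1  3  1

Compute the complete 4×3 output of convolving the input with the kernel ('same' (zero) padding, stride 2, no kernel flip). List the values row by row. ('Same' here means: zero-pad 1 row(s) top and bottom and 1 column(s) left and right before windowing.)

18 11 -7
3 37 27
25 41 19
-1 -16 -14

Output[0,0]: The receptive field on the zero-padded input at this output position is [0 0 0 / 0 6 5 / 0 6 0]. Elementwise product with the kernel and sum: 0·1 + 0·-1 + 0·-1 + 0·1 + 6·3 + 0·1.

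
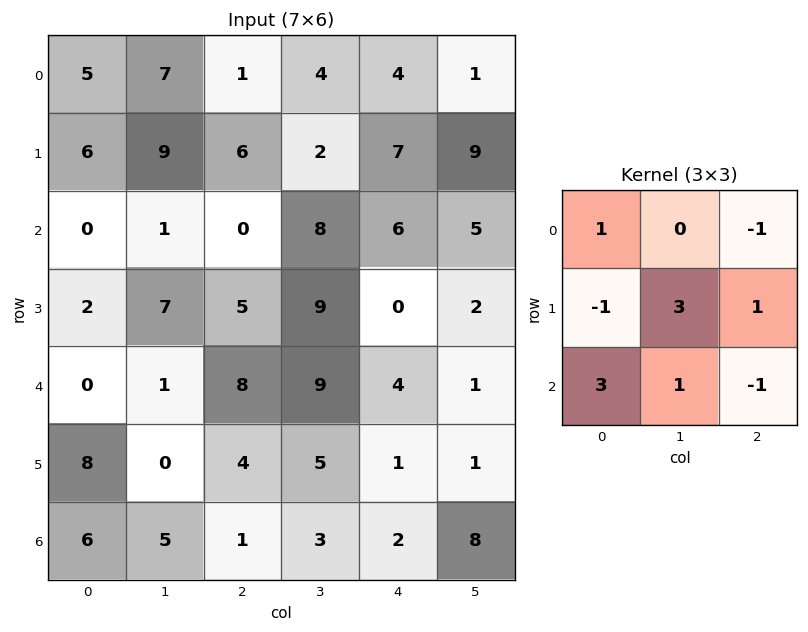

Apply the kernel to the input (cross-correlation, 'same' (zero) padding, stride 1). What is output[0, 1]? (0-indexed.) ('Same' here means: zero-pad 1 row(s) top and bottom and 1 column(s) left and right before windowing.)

38

The receptive field on the zero-padded input at this output position is [0 0 0 / 5 7 1 / 6 9 6]. Elementwise product with the kernel and sum: 0·1 + 0·-1 + 5·-1 + 7·3 + 1·1 + 6·3 + 9·1 + 6·-1.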